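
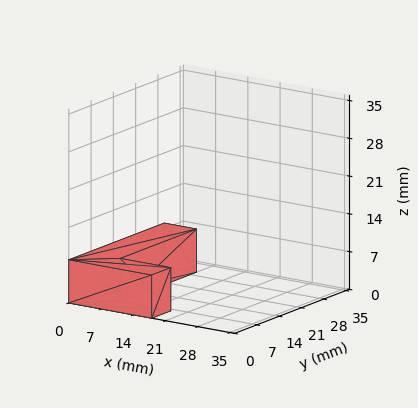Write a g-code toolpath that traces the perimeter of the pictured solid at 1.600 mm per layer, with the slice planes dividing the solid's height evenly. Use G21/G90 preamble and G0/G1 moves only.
Reading the render: the shape is an L-shaped prism: outer 18 × 30 mm, arm thicknesses ≈ 6 mm (horizontal) and 7 mm (vertical), extruded 8 mm in z (dimensions read to the nearest mm from the axis ticks). For the g-code, the solid's height is divided into equal slices at the stated Δz and each level perimeter traced with G1 moves after a G0 lift.

; perimeter-only toolpath
G21 ; units = mm
G90 ; absolute positioning
G28 ; home
; layer 1
G0 Z1.600
G0 X0.000 Y0.000
G1 X18.000 Y0.000
G1 X18.000 Y6.000
G1 X7.000 Y6.000
G1 X7.000 Y30.000
G1 X0.000 Y30.000
G1 X0.000 Y0.000
; layer 2
G0 Z3.200
G0 X0.000 Y0.000
G1 X18.000 Y0.000
G1 X18.000 Y6.000
G1 X7.000 Y6.000
G1 X7.000 Y30.000
G1 X0.000 Y30.000
G1 X0.000 Y0.000
; layer 3
G0 Z4.800
G0 X0.000 Y0.000
G1 X18.000 Y0.000
G1 X18.000 Y6.000
G1 X7.000 Y6.000
G1 X7.000 Y30.000
G1 X0.000 Y30.000
G1 X0.000 Y0.000
; layer 4
G0 Z6.400
G0 X0.000 Y0.000
G1 X18.000 Y0.000
G1 X18.000 Y6.000
G1 X7.000 Y6.000
G1 X7.000 Y30.000
G1 X0.000 Y30.000
G1 X0.000 Y0.000
; layer 5
G0 Z8.000
G0 X0.000 Y0.000
G1 X18.000 Y0.000
G1 X18.000 Y6.000
G1 X7.000 Y6.000
G1 X7.000 Y30.000
G1 X0.000 Y30.000
G1 X0.000 Y0.000
M2 ; end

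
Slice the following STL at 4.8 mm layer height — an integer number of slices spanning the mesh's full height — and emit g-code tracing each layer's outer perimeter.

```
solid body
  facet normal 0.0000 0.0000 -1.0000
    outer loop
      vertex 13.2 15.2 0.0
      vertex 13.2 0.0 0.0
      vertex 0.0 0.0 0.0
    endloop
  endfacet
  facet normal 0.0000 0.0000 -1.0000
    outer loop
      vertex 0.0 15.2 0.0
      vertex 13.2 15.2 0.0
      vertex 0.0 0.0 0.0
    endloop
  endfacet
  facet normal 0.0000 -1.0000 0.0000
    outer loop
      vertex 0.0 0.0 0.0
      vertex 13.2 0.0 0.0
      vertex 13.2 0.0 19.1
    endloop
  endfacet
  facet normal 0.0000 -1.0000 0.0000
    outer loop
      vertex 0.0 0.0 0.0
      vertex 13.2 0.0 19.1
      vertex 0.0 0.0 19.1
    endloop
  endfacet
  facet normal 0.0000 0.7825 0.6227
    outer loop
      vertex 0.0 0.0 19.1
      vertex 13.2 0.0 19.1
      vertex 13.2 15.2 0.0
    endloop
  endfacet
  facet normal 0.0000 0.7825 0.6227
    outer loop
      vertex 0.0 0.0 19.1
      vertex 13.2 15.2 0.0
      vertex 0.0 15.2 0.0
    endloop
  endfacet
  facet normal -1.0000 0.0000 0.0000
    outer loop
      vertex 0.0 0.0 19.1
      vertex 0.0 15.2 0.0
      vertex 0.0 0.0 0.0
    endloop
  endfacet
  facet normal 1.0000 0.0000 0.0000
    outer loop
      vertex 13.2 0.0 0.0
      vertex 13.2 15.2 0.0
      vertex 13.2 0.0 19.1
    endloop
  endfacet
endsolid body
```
; perimeter-only toolpath
G21 ; units = mm
G90 ; absolute positioning
G28 ; home
; layer 1
G0 Z4.8
G0 X0.0 Y0.0
G1 X13.2 Y0.0
G1 X13.2 Y11.4
G1 X0.0 Y11.4
G1 X0.0 Y0.0
; layer 2
G0 Z9.6
G0 X0.0 Y0.0
G1 X13.2 Y0.0
G1 X13.2 Y7.6
G1 X0.0 Y7.6
G1 X0.0 Y0.0
; layer 3
G0 Z14.3
G0 X0.0 Y0.0
G1 X13.2 Y0.0
G1 X13.2 Y3.8
G1 X0.0 Y3.8
G1 X0.0 Y0.0
M2 ; end

The solid is a wedge (ramp): 13.2 × 15.2 mm base, rising to 19.1 mm along the y=0 edge and sloping linearly to z=0 at y=15.2. Slicing at Δz = 4.8 mm — 4 equal slices spanning the solid's height, so layer i sits at z = i·h/4 — gives 3 non-empty perimeters. Each is a 4-segment closed polygon; G0 lifts to the layer z and rapids to the start vertex, then G1 traces the edges. The cross-section shrinks linearly with z (the slice at the apex is degenerate and omitted).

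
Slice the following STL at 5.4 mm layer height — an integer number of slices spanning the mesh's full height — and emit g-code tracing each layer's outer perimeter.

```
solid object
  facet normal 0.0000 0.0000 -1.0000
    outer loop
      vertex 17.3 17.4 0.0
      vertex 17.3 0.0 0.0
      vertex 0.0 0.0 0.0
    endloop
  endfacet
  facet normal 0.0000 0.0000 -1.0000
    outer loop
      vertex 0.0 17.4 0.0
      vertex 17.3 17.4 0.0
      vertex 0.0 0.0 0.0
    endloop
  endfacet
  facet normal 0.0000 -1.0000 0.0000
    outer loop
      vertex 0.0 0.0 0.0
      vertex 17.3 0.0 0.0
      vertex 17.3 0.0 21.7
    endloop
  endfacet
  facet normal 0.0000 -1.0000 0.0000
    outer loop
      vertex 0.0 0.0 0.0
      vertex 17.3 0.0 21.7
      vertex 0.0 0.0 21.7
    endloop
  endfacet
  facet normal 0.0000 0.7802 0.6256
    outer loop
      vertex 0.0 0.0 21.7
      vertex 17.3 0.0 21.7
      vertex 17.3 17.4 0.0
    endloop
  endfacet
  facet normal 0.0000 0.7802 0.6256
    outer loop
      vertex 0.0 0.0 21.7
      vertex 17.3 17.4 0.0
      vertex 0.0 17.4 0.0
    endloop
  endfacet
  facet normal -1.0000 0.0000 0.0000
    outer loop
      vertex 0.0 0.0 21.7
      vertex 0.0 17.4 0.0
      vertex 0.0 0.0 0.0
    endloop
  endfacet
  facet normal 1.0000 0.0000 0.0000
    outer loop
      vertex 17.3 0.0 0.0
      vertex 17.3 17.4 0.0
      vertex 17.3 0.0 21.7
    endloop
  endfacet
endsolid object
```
; perimeter-only toolpath
G21 ; units = mm
G90 ; absolute positioning
G28 ; home
; layer 1
G0 Z5.4
G0 X0.0 Y0.0
G1 X17.3 Y0.0
G1 X17.3 Y13.0
G1 X0.0 Y13.0
G1 X0.0 Y0.0
; layer 2
G0 Z10.8
G0 X0.0 Y0.0
G1 X17.3 Y0.0
G1 X17.3 Y8.7
G1 X0.0 Y8.7
G1 X0.0 Y0.0
; layer 3
G0 Z16.3
G0 X0.0 Y0.0
G1 X17.3 Y0.0
G1 X17.3 Y4.3
G1 X0.0 Y4.3
G1 X0.0 Y0.0
M2 ; end

The solid is a wedge (ramp): 17.3 × 17.4 mm base, rising to 21.7 mm along the y=0 edge and sloping linearly to z=0 at y=17.4. Slicing at Δz = 5.4 mm — 4 equal slices spanning the solid's height, so layer i sits at z = i·h/4 — gives 3 non-empty perimeters. Each is a 4-segment closed polygon; G0 lifts to the layer z and rapids to the start vertex, then G1 traces the edges. The cross-section shrinks linearly with z (the slice at the apex is degenerate and omitted).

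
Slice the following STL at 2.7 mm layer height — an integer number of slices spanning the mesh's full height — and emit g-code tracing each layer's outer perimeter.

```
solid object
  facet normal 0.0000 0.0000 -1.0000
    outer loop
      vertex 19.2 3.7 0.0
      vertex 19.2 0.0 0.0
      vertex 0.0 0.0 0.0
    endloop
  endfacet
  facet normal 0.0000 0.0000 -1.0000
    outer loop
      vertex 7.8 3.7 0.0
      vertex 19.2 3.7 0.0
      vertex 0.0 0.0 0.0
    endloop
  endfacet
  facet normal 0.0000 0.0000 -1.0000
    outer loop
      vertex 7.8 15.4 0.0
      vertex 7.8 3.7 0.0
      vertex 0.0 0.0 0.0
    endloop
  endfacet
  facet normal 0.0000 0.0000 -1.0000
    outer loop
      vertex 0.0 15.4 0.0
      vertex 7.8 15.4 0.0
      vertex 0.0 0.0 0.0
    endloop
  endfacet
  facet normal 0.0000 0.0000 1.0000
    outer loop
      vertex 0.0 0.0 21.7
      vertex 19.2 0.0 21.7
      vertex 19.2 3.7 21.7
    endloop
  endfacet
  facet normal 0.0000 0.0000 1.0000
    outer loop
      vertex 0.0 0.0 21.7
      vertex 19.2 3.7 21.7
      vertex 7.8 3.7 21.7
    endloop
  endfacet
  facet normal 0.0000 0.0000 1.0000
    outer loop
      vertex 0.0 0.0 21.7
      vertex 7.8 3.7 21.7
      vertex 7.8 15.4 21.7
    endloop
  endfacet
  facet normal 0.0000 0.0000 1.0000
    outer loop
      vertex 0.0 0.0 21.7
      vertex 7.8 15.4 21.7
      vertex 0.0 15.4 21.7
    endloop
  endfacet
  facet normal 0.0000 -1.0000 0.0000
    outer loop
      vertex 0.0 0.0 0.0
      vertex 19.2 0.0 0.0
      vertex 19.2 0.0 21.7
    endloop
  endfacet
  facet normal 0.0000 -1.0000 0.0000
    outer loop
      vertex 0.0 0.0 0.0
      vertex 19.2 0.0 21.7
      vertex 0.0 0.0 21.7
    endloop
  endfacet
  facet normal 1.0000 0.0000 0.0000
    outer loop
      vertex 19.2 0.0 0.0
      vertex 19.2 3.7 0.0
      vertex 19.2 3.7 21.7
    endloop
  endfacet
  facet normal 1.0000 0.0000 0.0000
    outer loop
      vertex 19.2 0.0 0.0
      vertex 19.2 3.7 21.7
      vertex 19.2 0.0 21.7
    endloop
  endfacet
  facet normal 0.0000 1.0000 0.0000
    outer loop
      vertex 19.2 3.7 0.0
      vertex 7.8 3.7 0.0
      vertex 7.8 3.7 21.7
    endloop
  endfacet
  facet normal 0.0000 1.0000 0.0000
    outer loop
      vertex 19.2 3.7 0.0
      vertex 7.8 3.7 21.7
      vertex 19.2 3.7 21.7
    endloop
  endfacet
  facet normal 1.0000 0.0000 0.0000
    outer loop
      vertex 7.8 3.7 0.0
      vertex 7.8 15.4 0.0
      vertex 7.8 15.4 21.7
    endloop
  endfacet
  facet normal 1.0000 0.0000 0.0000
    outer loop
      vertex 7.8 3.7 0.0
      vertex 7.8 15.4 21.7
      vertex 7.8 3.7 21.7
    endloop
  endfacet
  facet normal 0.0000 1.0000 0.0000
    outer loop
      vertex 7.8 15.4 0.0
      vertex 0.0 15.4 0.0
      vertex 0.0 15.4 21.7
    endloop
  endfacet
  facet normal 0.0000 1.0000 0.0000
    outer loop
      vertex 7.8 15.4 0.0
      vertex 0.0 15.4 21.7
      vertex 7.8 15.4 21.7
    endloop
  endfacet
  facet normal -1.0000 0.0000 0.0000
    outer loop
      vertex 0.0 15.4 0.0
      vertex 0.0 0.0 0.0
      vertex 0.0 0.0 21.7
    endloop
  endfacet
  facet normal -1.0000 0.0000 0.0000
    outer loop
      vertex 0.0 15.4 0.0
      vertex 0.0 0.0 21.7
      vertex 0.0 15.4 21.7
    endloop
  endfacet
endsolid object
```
; perimeter-only toolpath
G21 ; units = mm
G90 ; absolute positioning
G28 ; home
; layer 1
G0 Z2.7
G0 X0.0 Y0.0
G1 X19.2 Y0.0
G1 X19.2 Y3.7
G1 X7.8 Y3.7
G1 X7.8 Y15.4
G1 X0.0 Y15.4
G1 X0.0 Y0.0
; layer 2
G0 Z5.4
G0 X0.0 Y0.0
G1 X19.2 Y0.0
G1 X19.2 Y3.7
G1 X7.8 Y3.7
G1 X7.8 Y15.4
G1 X0.0 Y15.4
G1 X0.0 Y0.0
; layer 3
G0 Z8.1
G0 X0.0 Y0.0
G1 X19.2 Y0.0
G1 X19.2 Y3.7
G1 X7.8 Y3.7
G1 X7.8 Y15.4
G1 X0.0 Y15.4
G1 X0.0 Y0.0
; layer 4
G0 Z10.8
G0 X0.0 Y0.0
G1 X19.2 Y0.0
G1 X19.2 Y3.7
G1 X7.8 Y3.7
G1 X7.8 Y15.4
G1 X0.0 Y15.4
G1 X0.0 Y0.0
; layer 5
G0 Z13.6
G0 X0.0 Y0.0
G1 X19.2 Y0.0
G1 X19.2 Y3.7
G1 X7.8 Y3.7
G1 X7.8 Y15.4
G1 X0.0 Y15.4
G1 X0.0 Y0.0
; layer 6
G0 Z16.3
G0 X0.0 Y0.0
G1 X19.2 Y0.0
G1 X19.2 Y3.7
G1 X7.8 Y3.7
G1 X7.8 Y15.4
G1 X0.0 Y15.4
G1 X0.0 Y0.0
; layer 7
G0 Z19.0
G0 X0.0 Y0.0
G1 X19.2 Y0.0
G1 X19.2 Y3.7
G1 X7.8 Y3.7
G1 X7.8 Y15.4
G1 X0.0 Y15.4
G1 X0.0 Y0.0
; layer 8
G0 Z21.7
G0 X0.0 Y0.0
G1 X19.2 Y0.0
G1 X19.2 Y3.7
G1 X7.8 Y3.7
G1 X7.8 Y15.4
G1 X0.0 Y15.4
G1 X0.0 Y0.0
M2 ; end

The solid is an L-shaped prism: outer 19.2 × 15.4 mm, arm thicknesses ≈ 3.7 mm (horizontal) and 7.8 mm (vertical), extruded 21.7 mm in z. Slicing at Δz = 2.7 mm — 8 equal slices spanning the solid's height, so layer i sits at z = i·h/8 — gives 8 non-empty perimeters. Each is a 6-segment closed polygon; G0 lifts to the layer z and rapids to the start vertex, then G1 traces the edges.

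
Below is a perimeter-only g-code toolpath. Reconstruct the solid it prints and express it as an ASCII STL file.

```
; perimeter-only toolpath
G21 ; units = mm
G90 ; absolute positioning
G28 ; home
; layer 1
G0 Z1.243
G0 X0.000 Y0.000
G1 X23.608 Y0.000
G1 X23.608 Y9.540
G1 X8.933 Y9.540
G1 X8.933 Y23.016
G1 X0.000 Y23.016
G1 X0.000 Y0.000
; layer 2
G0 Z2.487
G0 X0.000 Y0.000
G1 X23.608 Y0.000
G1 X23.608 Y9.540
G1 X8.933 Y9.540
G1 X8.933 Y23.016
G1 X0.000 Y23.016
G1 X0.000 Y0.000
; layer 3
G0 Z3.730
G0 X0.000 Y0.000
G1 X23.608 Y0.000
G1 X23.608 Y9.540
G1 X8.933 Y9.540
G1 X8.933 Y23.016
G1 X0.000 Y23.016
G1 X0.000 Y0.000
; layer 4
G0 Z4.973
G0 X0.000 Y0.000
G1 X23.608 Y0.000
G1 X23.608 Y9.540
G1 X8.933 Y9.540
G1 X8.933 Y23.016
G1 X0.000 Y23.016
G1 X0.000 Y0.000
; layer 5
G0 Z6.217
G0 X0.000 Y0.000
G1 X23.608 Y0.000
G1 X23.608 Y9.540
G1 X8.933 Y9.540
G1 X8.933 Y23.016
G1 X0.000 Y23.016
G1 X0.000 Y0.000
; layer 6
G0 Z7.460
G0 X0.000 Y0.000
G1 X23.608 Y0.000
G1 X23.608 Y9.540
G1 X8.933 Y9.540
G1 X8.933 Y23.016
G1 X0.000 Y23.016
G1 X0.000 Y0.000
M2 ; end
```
solid part
  facet normal 0.0000 0.0000 -1.0000
    outer loop
      vertex 23.608 9.540 0.000
      vertex 23.608 0.000 0.000
      vertex 0.000 0.000 0.000
    endloop
  endfacet
  facet normal 0.0000 0.0000 -1.0000
    outer loop
      vertex 8.933 9.540 0.000
      vertex 23.608 9.540 0.000
      vertex 0.000 0.000 0.000
    endloop
  endfacet
  facet normal 0.0000 0.0000 -1.0000
    outer loop
      vertex 8.933 23.016 0.000
      vertex 8.933 9.540 0.000
      vertex 0.000 0.000 0.000
    endloop
  endfacet
  facet normal 0.0000 0.0000 -1.0000
    outer loop
      vertex 0.000 23.016 0.000
      vertex 8.933 23.016 0.000
      vertex 0.000 0.000 0.000
    endloop
  endfacet
  facet normal 0.0000 0.0000 1.0000
    outer loop
      vertex 0.000 0.000 7.460
      vertex 23.608 0.000 7.460
      vertex 23.608 9.540 7.460
    endloop
  endfacet
  facet normal 0.0000 0.0000 1.0000
    outer loop
      vertex 0.000 0.000 7.460
      vertex 23.608 9.540 7.460
      vertex 8.933 9.540 7.460
    endloop
  endfacet
  facet normal 0.0000 0.0000 1.0000
    outer loop
      vertex 0.000 0.000 7.460
      vertex 8.933 9.540 7.460
      vertex 8.933 23.016 7.460
    endloop
  endfacet
  facet normal 0.0000 0.0000 1.0000
    outer loop
      vertex 0.000 0.000 7.460
      vertex 8.933 23.016 7.460
      vertex 0.000 23.016 7.460
    endloop
  endfacet
  facet normal 0.0000 -1.0000 0.0000
    outer loop
      vertex 0.000 0.000 0.000
      vertex 23.608 0.000 0.000
      vertex 23.608 0.000 7.460
    endloop
  endfacet
  facet normal 0.0000 -1.0000 0.0000
    outer loop
      vertex 0.000 0.000 0.000
      vertex 23.608 0.000 7.460
      vertex 0.000 0.000 7.460
    endloop
  endfacet
  facet normal 1.0000 0.0000 0.0000
    outer loop
      vertex 23.608 0.000 0.000
      vertex 23.608 9.540 0.000
      vertex 23.608 9.540 7.460
    endloop
  endfacet
  facet normal 1.0000 0.0000 0.0000
    outer loop
      vertex 23.608 0.000 0.000
      vertex 23.608 9.540 7.460
      vertex 23.608 0.000 7.460
    endloop
  endfacet
  facet normal 0.0000 1.0000 0.0000
    outer loop
      vertex 23.608 9.540 0.000
      vertex 8.933 9.540 0.000
      vertex 8.933 9.540 7.460
    endloop
  endfacet
  facet normal 0.0000 1.0000 0.0000
    outer loop
      vertex 23.608 9.540 0.000
      vertex 8.933 9.540 7.460
      vertex 23.608 9.540 7.460
    endloop
  endfacet
  facet normal 1.0000 0.0000 0.0000
    outer loop
      vertex 8.933 9.540 0.000
      vertex 8.933 23.016 0.000
      vertex 8.933 23.016 7.460
    endloop
  endfacet
  facet normal 1.0000 0.0000 0.0000
    outer loop
      vertex 8.933 9.540 0.000
      vertex 8.933 23.016 7.460
      vertex 8.933 9.540 7.460
    endloop
  endfacet
  facet normal 0.0000 1.0000 0.0000
    outer loop
      vertex 8.933 23.016 0.000
      vertex 0.000 23.016 0.000
      vertex 0.000 23.016 7.460
    endloop
  endfacet
  facet normal 0.0000 1.0000 0.0000
    outer loop
      vertex 8.933 23.016 0.000
      vertex 0.000 23.016 7.460
      vertex 8.933 23.016 7.460
    endloop
  endfacet
  facet normal -1.0000 0.0000 0.0000
    outer loop
      vertex 0.000 23.016 0.000
      vertex 0.000 0.000 0.000
      vertex 0.000 0.000 7.460
    endloop
  endfacet
  facet normal -1.0000 0.0000 0.0000
    outer loop
      vertex 0.000 23.016 0.000
      vertex 0.000 0.000 7.460
      vertex 0.000 23.016 7.460
    endloop
  endfacet
endsolid part

The G0 Z moves step by Δz≈1.243 mm. Every layer's G1 loop is the same polygon, so the solid is a straight extrusion of it from z=0 to z≈7.46. Closing with flat bottom and top caps and triangulating gives 20 facets — an L-shaped prism: outer 23.6 × 23 mm, arm thicknesses ≈ 9.54 mm (horizontal) and 8.93 mm (vertical), extruded 7.46 mm in z.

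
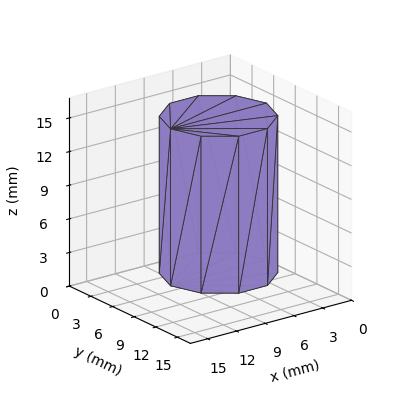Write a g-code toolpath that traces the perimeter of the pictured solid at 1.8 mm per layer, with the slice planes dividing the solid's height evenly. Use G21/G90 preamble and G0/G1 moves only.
Reading the render: the shape is a regular 10-sided prism (a cylinder approximated with 10 flat sides), circumscribed radius ≈ 5 mm, height ≈ 14 mm (dimensions read to the nearest mm from the axis ticks). For the g-code, the solid's height is divided into equal slices at the stated Δz and each level perimeter traced with G1 moves after a G0 lift.

; perimeter-only toolpath
G21 ; units = mm
G90 ; absolute positioning
G28 ; home
; layer 1
G0 Z1.8
G0 X10.0 Y5.0
G1 X9.0 Y7.9
G1 X6.5 Y9.8
G1 X3.5 Y9.8
G1 X1.0 Y7.9
G1 X0.0 Y5.0
G1 X1.0 Y2.1
G1 X3.5 Y0.2
G1 X6.5 Y0.2
G1 X9.0 Y2.1
G1 X10.0 Y5.0
; layer 2
G0 Z3.5
G0 X10.0 Y5.0
G1 X9.0 Y7.9
G1 X6.5 Y9.8
G1 X3.5 Y9.8
G1 X1.0 Y7.9
G1 X0.0 Y5.0
G1 X1.0 Y2.1
G1 X3.5 Y0.2
G1 X6.5 Y0.2
G1 X9.0 Y2.1
G1 X10.0 Y5.0
; layer 3
G0 Z5.2
G0 X10.0 Y5.0
G1 X9.0 Y7.9
G1 X6.5 Y9.8
G1 X3.5 Y9.8
G1 X1.0 Y7.9
G1 X0.0 Y5.0
G1 X1.0 Y2.1
G1 X3.5 Y0.2
G1 X6.5 Y0.2
G1 X9.0 Y2.1
G1 X10.0 Y5.0
; layer 4
G0 Z7.0
G0 X10.0 Y5.0
G1 X9.0 Y7.9
G1 X6.5 Y9.8
G1 X3.5 Y9.8
G1 X1.0 Y7.9
G1 X0.0 Y5.0
G1 X1.0 Y2.1
G1 X3.5 Y0.2
G1 X6.5 Y0.2
G1 X9.0 Y2.1
G1 X10.0 Y5.0
; layer 5
G0 Z8.8
G0 X10.0 Y5.0
G1 X9.0 Y7.9
G1 X6.5 Y9.8
G1 X3.5 Y9.8
G1 X1.0 Y7.9
G1 X0.0 Y5.0
G1 X1.0 Y2.1
G1 X3.5 Y0.2
G1 X6.5 Y0.2
G1 X9.0 Y2.1
G1 X10.0 Y5.0
; layer 6
G0 Z10.5
G0 X10.0 Y5.0
G1 X9.0 Y7.9
G1 X6.5 Y9.8
G1 X3.5 Y9.8
G1 X1.0 Y7.9
G1 X0.0 Y5.0
G1 X1.0 Y2.1
G1 X3.5 Y0.2
G1 X6.5 Y0.2
G1 X9.0 Y2.1
G1 X10.0 Y5.0
; layer 7
G0 Z12.2
G0 X10.0 Y5.0
G1 X9.0 Y7.9
G1 X6.5 Y9.8
G1 X3.5 Y9.8
G1 X1.0 Y7.9
G1 X0.0 Y5.0
G1 X1.0 Y2.1
G1 X3.5 Y0.2
G1 X6.5 Y0.2
G1 X9.0 Y2.1
G1 X10.0 Y5.0
; layer 8
G0 Z14.0
G0 X10.0 Y5.0
G1 X9.0 Y7.9
G1 X6.5 Y9.8
G1 X3.5 Y9.8
G1 X1.0 Y7.9
G1 X0.0 Y5.0
G1 X1.0 Y2.1
G1 X3.5 Y0.2
G1 X6.5 Y0.2
G1 X9.0 Y2.1
G1 X10.0 Y5.0
M2 ; end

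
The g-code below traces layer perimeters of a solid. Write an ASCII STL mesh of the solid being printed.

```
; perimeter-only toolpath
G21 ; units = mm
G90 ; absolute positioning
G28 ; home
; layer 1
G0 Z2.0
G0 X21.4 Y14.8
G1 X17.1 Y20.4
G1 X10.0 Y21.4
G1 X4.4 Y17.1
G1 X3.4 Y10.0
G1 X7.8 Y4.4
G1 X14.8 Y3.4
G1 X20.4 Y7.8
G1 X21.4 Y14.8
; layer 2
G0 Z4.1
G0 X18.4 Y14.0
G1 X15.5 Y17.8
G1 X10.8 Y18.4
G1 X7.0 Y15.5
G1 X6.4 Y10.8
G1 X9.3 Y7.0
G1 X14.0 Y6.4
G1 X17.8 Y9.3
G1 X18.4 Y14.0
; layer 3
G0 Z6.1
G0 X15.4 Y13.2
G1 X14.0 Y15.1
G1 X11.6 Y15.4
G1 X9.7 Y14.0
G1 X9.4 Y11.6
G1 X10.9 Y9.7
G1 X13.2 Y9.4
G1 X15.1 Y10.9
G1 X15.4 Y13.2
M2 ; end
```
solid part
  facet normal 0.0000 0.0000 -1.0000
    outer loop
      vertex 9.2 24.4 0.0
      vertex 18.6 23.1 0.0
      vertex 24.4 15.6 0.0
    endloop
  endfacet
  facet normal 0.0000 0.0000 -1.0000
    outer loop
      vertex 1.7 18.6 0.0
      vertex 9.2 24.4 0.0
      vertex 24.4 15.6 0.0
    endloop
  endfacet
  facet normal 0.0000 0.0000 -1.0000
    outer loop
      vertex 0.4 9.2 0.0
      vertex 1.7 18.6 0.0
      vertex 24.4 15.6 0.0
    endloop
  endfacet
  facet normal 0.0000 0.0000 -1.0000
    outer loop
      vertex 6.2 1.7 0.0
      vertex 0.4 9.2 0.0
      vertex 24.4 15.6 0.0
    endloop
  endfacet
  facet normal 0.0000 0.0000 -1.0000
    outer loop
      vertex 15.6 0.4 0.0
      vertex 6.2 1.7 0.0
      vertex 24.4 15.6 0.0
    endloop
  endfacet
  facet normal 0.0000 0.0000 -1.0000
    outer loop
      vertex 23.1 6.2 0.0
      vertex 15.6 0.4 0.0
      vertex 24.4 15.6 0.0
    endloop
  endfacet
  facet normal 0.4606 0.3562 0.8130
    outer loop
      vertex 24.4 15.6 0.0
      vertex 18.6 23.1 0.0
      vertex 12.4 12.4 8.2
    endloop
  endfacet
  facet normal 0.0798 0.5768 0.8130
    outer loop
      vertex 18.6 23.1 0.0
      vertex 9.2 24.4 0.0
      vertex 12.4 12.4 8.2
    endloop
  endfacet
  facet normal -0.3562 0.4606 0.8130
    outer loop
      vertex 9.2 24.4 0.0
      vertex 1.7 18.6 0.0
      vertex 12.4 12.4 8.2
    endloop
  endfacet
  facet normal -0.5768 0.0798 0.8130
    outer loop
      vertex 1.7 18.6 0.0
      vertex 0.4 9.2 0.0
      vertex 12.4 12.4 8.2
    endloop
  endfacet
  facet normal -0.4606 -0.3562 0.8130
    outer loop
      vertex 0.4 9.2 0.0
      vertex 6.2 1.7 0.0
      vertex 12.4 12.4 8.2
    endloop
  endfacet
  facet normal -0.0798 -0.5768 0.8130
    outer loop
      vertex 6.2 1.7 0.0
      vertex 15.6 0.4 0.0
      vertex 12.4 12.4 8.2
    endloop
  endfacet
  facet normal 0.3562 -0.4606 0.8130
    outer loop
      vertex 15.6 0.4 0.0
      vertex 23.1 6.2 0.0
      vertex 12.4 12.4 8.2
    endloop
  endfacet
  facet normal 0.5768 -0.0798 0.8130
    outer loop
      vertex 23.1 6.2 0.0
      vertex 24.4 15.6 0.0
      vertex 12.4 12.4 8.2
    endloop
  endfacet
endsolid part

The G0 Z moves step by Δz≈2.0 mm. The G1 loops shrink linearly with z, so the solid tapers from its base footprint up to z≈8.2. Closing with a flat bottom cap and the tapered top and triangulating gives 14 facets — a regular 8-sided pyramid, base circumscribed radius ≈ 12.4 mm, apex at z ≈ 8.2 mm.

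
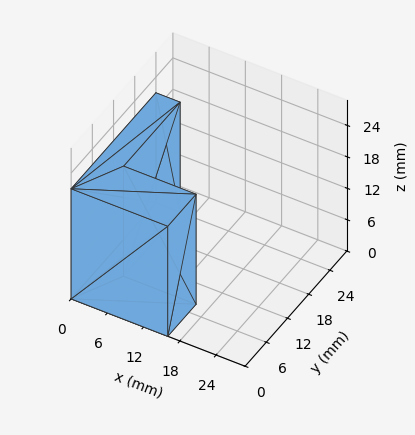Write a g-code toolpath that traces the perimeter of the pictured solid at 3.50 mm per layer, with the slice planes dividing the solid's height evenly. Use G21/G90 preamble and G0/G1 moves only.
Reading the render: the shape is an L-shaped prism: outer 16 × 24 mm, arm thicknesses ≈ 8 mm (horizontal) and 4 mm (vertical), extruded 21 mm in z (dimensions read to the nearest mm from the axis ticks). For the g-code, the solid's height is divided into equal slices at the stated Δz and each level perimeter traced with G1 moves after a G0 lift.

; perimeter-only toolpath
G21 ; units = mm
G90 ; absolute positioning
G28 ; home
; layer 1
G0 Z3.50
G0 X0.00 Y0.00
G1 X16.00 Y0.00
G1 X16.00 Y8.00
G1 X4.00 Y8.00
G1 X4.00 Y24.00
G1 X0.00 Y24.00
G1 X0.00 Y0.00
; layer 2
G0 Z7.00
G0 X0.00 Y0.00
G1 X16.00 Y0.00
G1 X16.00 Y8.00
G1 X4.00 Y8.00
G1 X4.00 Y24.00
G1 X0.00 Y24.00
G1 X0.00 Y0.00
; layer 3
G0 Z10.50
G0 X0.00 Y0.00
G1 X16.00 Y0.00
G1 X16.00 Y8.00
G1 X4.00 Y8.00
G1 X4.00 Y24.00
G1 X0.00 Y24.00
G1 X0.00 Y0.00
; layer 4
G0 Z14.00
G0 X0.00 Y0.00
G1 X16.00 Y0.00
G1 X16.00 Y8.00
G1 X4.00 Y8.00
G1 X4.00 Y24.00
G1 X0.00 Y24.00
G1 X0.00 Y0.00
; layer 5
G0 Z17.50
G0 X0.00 Y0.00
G1 X16.00 Y0.00
G1 X16.00 Y8.00
G1 X4.00 Y8.00
G1 X4.00 Y24.00
G1 X0.00 Y24.00
G1 X0.00 Y0.00
; layer 6
G0 Z21.00
G0 X0.00 Y0.00
G1 X16.00 Y0.00
G1 X16.00 Y8.00
G1 X4.00 Y8.00
G1 X4.00 Y24.00
G1 X0.00 Y24.00
G1 X0.00 Y0.00
M2 ; end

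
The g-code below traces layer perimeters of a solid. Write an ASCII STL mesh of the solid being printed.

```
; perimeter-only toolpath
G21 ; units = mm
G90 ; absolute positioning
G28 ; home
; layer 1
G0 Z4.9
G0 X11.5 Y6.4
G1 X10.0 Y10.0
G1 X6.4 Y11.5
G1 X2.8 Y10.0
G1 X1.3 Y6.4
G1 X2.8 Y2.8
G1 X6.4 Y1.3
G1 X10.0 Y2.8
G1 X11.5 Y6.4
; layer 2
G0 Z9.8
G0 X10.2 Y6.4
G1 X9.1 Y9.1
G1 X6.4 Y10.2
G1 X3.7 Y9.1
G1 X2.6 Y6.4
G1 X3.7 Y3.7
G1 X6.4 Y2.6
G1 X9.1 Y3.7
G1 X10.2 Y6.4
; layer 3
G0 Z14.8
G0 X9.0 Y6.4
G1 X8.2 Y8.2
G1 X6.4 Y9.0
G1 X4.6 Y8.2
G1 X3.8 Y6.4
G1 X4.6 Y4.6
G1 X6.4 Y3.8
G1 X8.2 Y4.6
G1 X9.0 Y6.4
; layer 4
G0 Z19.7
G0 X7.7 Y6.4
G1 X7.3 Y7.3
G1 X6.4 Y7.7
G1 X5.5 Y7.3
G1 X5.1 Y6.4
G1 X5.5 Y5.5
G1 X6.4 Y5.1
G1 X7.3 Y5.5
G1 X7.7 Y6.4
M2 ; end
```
solid part
  facet normal 0.0000 0.0000 -1.0000
    outer loop
      vertex 6.4 12.8 0.0
      vertex 10.9 10.9 0.0
      vertex 12.8 6.4 0.0
    endloop
  endfacet
  facet normal 0.0000 0.0000 -1.0000
    outer loop
      vertex 1.9 10.9 0.0
      vertex 6.4 12.8 0.0
      vertex 12.8 6.4 0.0
    endloop
  endfacet
  facet normal 0.0000 0.0000 -1.0000
    outer loop
      vertex 0.0 6.4 0.0
      vertex 1.9 10.9 0.0
      vertex 12.8 6.4 0.0
    endloop
  endfacet
  facet normal 0.0000 0.0000 -1.0000
    outer loop
      vertex 1.9 1.9 0.0
      vertex 0.0 6.4 0.0
      vertex 12.8 6.4 0.0
    endloop
  endfacet
  facet normal 0.0000 0.0000 -1.0000
    outer loop
      vertex 6.4 0.0 0.0
      vertex 1.9 1.9 0.0
      vertex 12.8 6.4 0.0
    endloop
  endfacet
  facet normal 0.0000 0.0000 -1.0000
    outer loop
      vertex 10.9 1.9 0.0
      vertex 6.4 0.0 0.0
      vertex 12.8 6.4 0.0
    endloop
  endfacet
  facet normal 0.8959 0.3783 0.2331
    outer loop
      vertex 12.8 6.4 0.0
      vertex 10.9 10.9 0.0
      vertex 6.4 6.4 24.6
    endloop
  endfacet
  facet normal 0.3783 0.8959 0.2331
    outer loop
      vertex 10.9 10.9 0.0
      vertex 6.4 12.8 0.0
      vertex 6.4 6.4 24.6
    endloop
  endfacet
  facet normal -0.3783 0.8959 0.2331
    outer loop
      vertex 6.4 12.8 0.0
      vertex 1.9 10.9 0.0
      vertex 6.4 6.4 24.6
    endloop
  endfacet
  facet normal -0.8959 0.3783 0.2331
    outer loop
      vertex 1.9 10.9 0.0
      vertex 0.0 6.4 0.0
      vertex 6.4 6.4 24.6
    endloop
  endfacet
  facet normal -0.8959 -0.3783 0.2331
    outer loop
      vertex 0.0 6.4 0.0
      vertex 1.9 1.9 0.0
      vertex 6.4 6.4 24.6
    endloop
  endfacet
  facet normal -0.3783 -0.8959 0.2331
    outer loop
      vertex 1.9 1.9 0.0
      vertex 6.4 0.0 0.0
      vertex 6.4 6.4 24.6
    endloop
  endfacet
  facet normal 0.3783 -0.8959 0.2331
    outer loop
      vertex 6.4 0.0 0.0
      vertex 10.9 1.9 0.0
      vertex 6.4 6.4 24.6
    endloop
  endfacet
  facet normal 0.8959 -0.3783 0.2331
    outer loop
      vertex 10.9 1.9 0.0
      vertex 12.8 6.4 0.0
      vertex 6.4 6.4 24.6
    endloop
  endfacet
endsolid part

The G0 Z moves step by Δz≈4.9 mm. The G1 loops shrink linearly with z, so the solid tapers from its base footprint up to z≈24.6. Closing with a flat bottom cap and the tapered top and triangulating gives 14 facets — a regular 8-sided pyramid, base circumscribed radius ≈ 6.4 mm, apex at z ≈ 24.6 mm.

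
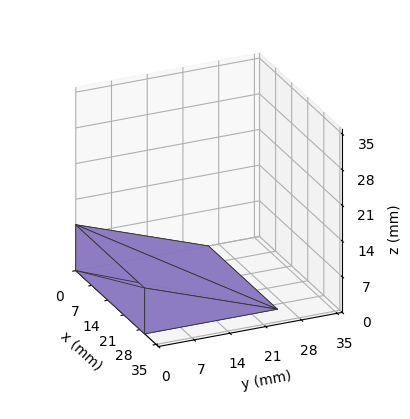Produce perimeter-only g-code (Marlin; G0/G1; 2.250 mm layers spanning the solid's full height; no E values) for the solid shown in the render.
Reading the render: the shape is a wedge (ramp): 30 × 26 mm base, rising to 9 mm along the y=0 edge and sloping linearly to z=0 at y=26 (dimensions read to the nearest mm from the axis ticks). For the g-code, the solid's height is divided into equal slices at the stated Δz and each level perimeter traced with G1 moves after a G0 lift.

; perimeter-only toolpath
G21 ; units = mm
G90 ; absolute positioning
G28 ; home
; layer 1
G0 Z2.250
G0 X0.000 Y0.000
G1 X30.000 Y0.000
G1 X30.000 Y19.500
G1 X0.000 Y19.500
G1 X0.000 Y0.000
; layer 2
G0 Z4.500
G0 X0.000 Y0.000
G1 X30.000 Y0.000
G1 X30.000 Y13.000
G1 X0.000 Y13.000
G1 X0.000 Y0.000
; layer 3
G0 Z6.750
G0 X0.000 Y0.000
G1 X30.000 Y0.000
G1 X30.000 Y6.500
G1 X0.000 Y6.500
G1 X0.000 Y0.000
M2 ; end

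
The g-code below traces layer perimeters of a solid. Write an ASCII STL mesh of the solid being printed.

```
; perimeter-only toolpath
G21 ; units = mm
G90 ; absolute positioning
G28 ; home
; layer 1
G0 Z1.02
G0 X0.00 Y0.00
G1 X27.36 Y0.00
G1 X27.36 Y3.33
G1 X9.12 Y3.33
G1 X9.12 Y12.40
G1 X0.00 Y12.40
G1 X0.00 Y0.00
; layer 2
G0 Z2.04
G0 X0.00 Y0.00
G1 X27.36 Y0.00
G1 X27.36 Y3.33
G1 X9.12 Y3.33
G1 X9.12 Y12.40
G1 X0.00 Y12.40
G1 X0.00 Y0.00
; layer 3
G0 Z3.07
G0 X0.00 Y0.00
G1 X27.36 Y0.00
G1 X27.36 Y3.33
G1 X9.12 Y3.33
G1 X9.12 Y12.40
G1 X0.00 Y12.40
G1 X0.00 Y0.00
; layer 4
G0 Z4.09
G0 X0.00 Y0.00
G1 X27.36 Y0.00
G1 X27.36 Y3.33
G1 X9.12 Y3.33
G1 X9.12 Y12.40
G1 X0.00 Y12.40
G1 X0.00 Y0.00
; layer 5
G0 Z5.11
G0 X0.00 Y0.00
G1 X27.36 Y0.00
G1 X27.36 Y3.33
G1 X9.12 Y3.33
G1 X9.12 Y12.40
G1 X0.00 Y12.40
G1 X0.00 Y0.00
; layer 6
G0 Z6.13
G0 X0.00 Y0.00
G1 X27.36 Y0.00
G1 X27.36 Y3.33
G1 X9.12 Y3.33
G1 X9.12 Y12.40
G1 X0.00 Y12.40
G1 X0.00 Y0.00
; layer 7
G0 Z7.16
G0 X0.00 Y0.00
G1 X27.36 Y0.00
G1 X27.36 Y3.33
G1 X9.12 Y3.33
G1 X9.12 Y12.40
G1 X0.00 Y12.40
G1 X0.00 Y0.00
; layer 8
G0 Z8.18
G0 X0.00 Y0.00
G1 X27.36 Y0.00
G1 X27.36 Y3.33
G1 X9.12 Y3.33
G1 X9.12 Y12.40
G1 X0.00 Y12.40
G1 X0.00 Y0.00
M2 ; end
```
solid part
  facet normal 0.0000 0.0000 -1.0000
    outer loop
      vertex 27.36 3.33 0.00
      vertex 27.36 0.00 0.00
      vertex 0.00 0.00 0.00
    endloop
  endfacet
  facet normal 0.0000 0.0000 -1.0000
    outer loop
      vertex 9.12 3.33 0.00
      vertex 27.36 3.33 0.00
      vertex 0.00 0.00 0.00
    endloop
  endfacet
  facet normal 0.0000 0.0000 -1.0000
    outer loop
      vertex 9.12 12.40 0.00
      vertex 9.12 3.33 0.00
      vertex 0.00 0.00 0.00
    endloop
  endfacet
  facet normal 0.0000 0.0000 -1.0000
    outer loop
      vertex 0.00 12.40 0.00
      vertex 9.12 12.40 0.00
      vertex 0.00 0.00 0.00
    endloop
  endfacet
  facet normal 0.0000 0.0000 1.0000
    outer loop
      vertex 0.00 0.00 8.18
      vertex 27.36 0.00 8.18
      vertex 27.36 3.33 8.18
    endloop
  endfacet
  facet normal 0.0000 0.0000 1.0000
    outer loop
      vertex 0.00 0.00 8.18
      vertex 27.36 3.33 8.18
      vertex 9.12 3.33 8.18
    endloop
  endfacet
  facet normal 0.0000 0.0000 1.0000
    outer loop
      vertex 0.00 0.00 8.18
      vertex 9.12 3.33 8.18
      vertex 9.12 12.40 8.18
    endloop
  endfacet
  facet normal 0.0000 0.0000 1.0000
    outer loop
      vertex 0.00 0.00 8.18
      vertex 9.12 12.40 8.18
      vertex 0.00 12.40 8.18
    endloop
  endfacet
  facet normal 0.0000 -1.0000 0.0000
    outer loop
      vertex 0.00 0.00 0.00
      vertex 27.36 0.00 0.00
      vertex 27.36 0.00 8.18
    endloop
  endfacet
  facet normal 0.0000 -1.0000 0.0000
    outer loop
      vertex 0.00 0.00 0.00
      vertex 27.36 0.00 8.18
      vertex 0.00 0.00 8.18
    endloop
  endfacet
  facet normal 1.0000 0.0000 0.0000
    outer loop
      vertex 27.36 0.00 0.00
      vertex 27.36 3.33 0.00
      vertex 27.36 3.33 8.18
    endloop
  endfacet
  facet normal 1.0000 0.0000 0.0000
    outer loop
      vertex 27.36 0.00 0.00
      vertex 27.36 3.33 8.18
      vertex 27.36 0.00 8.18
    endloop
  endfacet
  facet normal 0.0000 1.0000 0.0000
    outer loop
      vertex 27.36 3.33 0.00
      vertex 9.12 3.33 0.00
      vertex 9.12 3.33 8.18
    endloop
  endfacet
  facet normal 0.0000 1.0000 0.0000
    outer loop
      vertex 27.36 3.33 0.00
      vertex 9.12 3.33 8.18
      vertex 27.36 3.33 8.18
    endloop
  endfacet
  facet normal 1.0000 0.0000 0.0000
    outer loop
      vertex 9.12 3.33 0.00
      vertex 9.12 12.40 0.00
      vertex 9.12 12.40 8.18
    endloop
  endfacet
  facet normal 1.0000 0.0000 0.0000
    outer loop
      vertex 9.12 3.33 0.00
      vertex 9.12 12.40 8.18
      vertex 9.12 3.33 8.18
    endloop
  endfacet
  facet normal 0.0000 1.0000 0.0000
    outer loop
      vertex 9.12 12.40 0.00
      vertex 0.00 12.40 0.00
      vertex 0.00 12.40 8.18
    endloop
  endfacet
  facet normal 0.0000 1.0000 0.0000
    outer loop
      vertex 9.12 12.40 0.00
      vertex 0.00 12.40 8.18
      vertex 9.12 12.40 8.18
    endloop
  endfacet
  facet normal -1.0000 0.0000 0.0000
    outer loop
      vertex 0.00 12.40 0.00
      vertex 0.00 0.00 0.00
      vertex 0.00 0.00 8.18
    endloop
  endfacet
  facet normal -1.0000 0.0000 0.0000
    outer loop
      vertex 0.00 12.40 0.00
      vertex 0.00 0.00 8.18
      vertex 0.00 12.40 8.18
    endloop
  endfacet
endsolid part

The G0 Z moves step by Δz≈1.02 mm. Every layer's G1 loop is the same polygon, so the solid is a straight extrusion of it from z=0 to z≈8.18. Closing with flat bottom and top caps and triangulating gives 20 facets — an L-shaped prism: outer 27.4 × 12.4 mm, arm thicknesses ≈ 3.33 mm (horizontal) and 9.12 mm (vertical), extruded 8.18 mm in z.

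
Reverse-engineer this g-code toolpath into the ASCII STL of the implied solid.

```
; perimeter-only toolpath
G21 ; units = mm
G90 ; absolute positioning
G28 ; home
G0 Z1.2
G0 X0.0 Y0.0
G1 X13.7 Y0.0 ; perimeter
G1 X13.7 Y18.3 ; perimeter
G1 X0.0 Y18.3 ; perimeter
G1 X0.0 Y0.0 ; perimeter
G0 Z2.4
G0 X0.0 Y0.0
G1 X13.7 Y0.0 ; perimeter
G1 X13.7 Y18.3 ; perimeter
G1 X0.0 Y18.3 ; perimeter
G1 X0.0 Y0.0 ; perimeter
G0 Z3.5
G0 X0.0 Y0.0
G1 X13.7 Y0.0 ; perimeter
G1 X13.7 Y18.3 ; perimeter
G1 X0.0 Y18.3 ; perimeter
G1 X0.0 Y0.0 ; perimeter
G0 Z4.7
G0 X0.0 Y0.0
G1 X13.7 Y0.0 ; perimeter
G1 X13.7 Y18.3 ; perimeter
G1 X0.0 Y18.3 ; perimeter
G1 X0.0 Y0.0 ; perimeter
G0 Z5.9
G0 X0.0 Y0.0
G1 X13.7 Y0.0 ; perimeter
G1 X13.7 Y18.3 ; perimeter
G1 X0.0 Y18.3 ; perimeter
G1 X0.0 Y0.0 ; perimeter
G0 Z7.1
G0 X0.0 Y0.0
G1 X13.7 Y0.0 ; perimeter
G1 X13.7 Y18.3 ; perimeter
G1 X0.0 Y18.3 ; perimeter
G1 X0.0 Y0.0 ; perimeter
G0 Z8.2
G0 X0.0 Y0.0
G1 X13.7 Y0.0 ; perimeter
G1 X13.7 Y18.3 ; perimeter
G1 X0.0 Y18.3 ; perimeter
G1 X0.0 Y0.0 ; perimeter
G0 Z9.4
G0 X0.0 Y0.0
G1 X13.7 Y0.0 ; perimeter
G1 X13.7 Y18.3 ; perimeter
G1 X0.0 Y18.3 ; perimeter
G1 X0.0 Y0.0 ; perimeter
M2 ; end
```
solid part
  facet normal 0.0000 0.0000 -1.0000
    outer loop
      vertex 13.7 18.3 0.0
      vertex 13.7 0.0 0.0
      vertex 0.0 0.0 0.0
    endloop
  endfacet
  facet normal 0.0000 0.0000 -1.0000
    outer loop
      vertex 0.0 18.3 0.0
      vertex 13.7 18.3 0.0
      vertex 0.0 0.0 0.0
    endloop
  endfacet
  facet normal 0.0000 0.0000 1.0000
    outer loop
      vertex 0.0 0.0 9.4
      vertex 13.7 0.0 9.4
      vertex 13.7 18.3 9.4
    endloop
  endfacet
  facet normal 0.0000 0.0000 1.0000
    outer loop
      vertex 0.0 0.0 9.4
      vertex 13.7 18.3 9.4
      vertex 0.0 18.3 9.4
    endloop
  endfacet
  facet normal 0.0000 -1.0000 0.0000
    outer loop
      vertex 0.0 0.0 0.0
      vertex 13.7 0.0 0.0
      vertex 13.7 0.0 9.4
    endloop
  endfacet
  facet normal 0.0000 -1.0000 0.0000
    outer loop
      vertex 0.0 0.0 0.0
      vertex 13.7 0.0 9.4
      vertex 0.0 0.0 9.4
    endloop
  endfacet
  facet normal 0.0000 1.0000 0.0000
    outer loop
      vertex 13.7 18.3 9.4
      vertex 13.7 18.3 0.0
      vertex 0.0 18.3 0.0
    endloop
  endfacet
  facet normal 0.0000 1.0000 0.0000
    outer loop
      vertex 0.0 18.3 9.4
      vertex 13.7 18.3 9.4
      vertex 0.0 18.3 0.0
    endloop
  endfacet
  facet normal -1.0000 0.0000 0.0000
    outer loop
      vertex 0.0 18.3 9.4
      vertex 0.0 18.3 0.0
      vertex 0.0 0.0 0.0
    endloop
  endfacet
  facet normal -1.0000 0.0000 0.0000
    outer loop
      vertex 0.0 0.0 9.4
      vertex 0.0 18.3 9.4
      vertex 0.0 0.0 0.0
    endloop
  endfacet
  facet normal 1.0000 0.0000 0.0000
    outer loop
      vertex 13.7 0.0 0.0
      vertex 13.7 18.3 0.0
      vertex 13.7 18.3 9.4
    endloop
  endfacet
  facet normal 1.0000 0.0000 0.0000
    outer loop
      vertex 13.7 0.0 0.0
      vertex 13.7 18.3 9.4
      vertex 13.7 0.0 9.4
    endloop
  endfacet
endsolid part

The G0 Z moves step by Δz≈1.2 mm. Every layer's G1 loop is the same polygon, so the solid is a straight extrusion of it from z=0 to z≈9.4. Closing with flat bottom and top caps and triangulating gives 12 facets — a rectangular box, roughly 13.7 × 18.3 mm footprint and 9.4 mm tall.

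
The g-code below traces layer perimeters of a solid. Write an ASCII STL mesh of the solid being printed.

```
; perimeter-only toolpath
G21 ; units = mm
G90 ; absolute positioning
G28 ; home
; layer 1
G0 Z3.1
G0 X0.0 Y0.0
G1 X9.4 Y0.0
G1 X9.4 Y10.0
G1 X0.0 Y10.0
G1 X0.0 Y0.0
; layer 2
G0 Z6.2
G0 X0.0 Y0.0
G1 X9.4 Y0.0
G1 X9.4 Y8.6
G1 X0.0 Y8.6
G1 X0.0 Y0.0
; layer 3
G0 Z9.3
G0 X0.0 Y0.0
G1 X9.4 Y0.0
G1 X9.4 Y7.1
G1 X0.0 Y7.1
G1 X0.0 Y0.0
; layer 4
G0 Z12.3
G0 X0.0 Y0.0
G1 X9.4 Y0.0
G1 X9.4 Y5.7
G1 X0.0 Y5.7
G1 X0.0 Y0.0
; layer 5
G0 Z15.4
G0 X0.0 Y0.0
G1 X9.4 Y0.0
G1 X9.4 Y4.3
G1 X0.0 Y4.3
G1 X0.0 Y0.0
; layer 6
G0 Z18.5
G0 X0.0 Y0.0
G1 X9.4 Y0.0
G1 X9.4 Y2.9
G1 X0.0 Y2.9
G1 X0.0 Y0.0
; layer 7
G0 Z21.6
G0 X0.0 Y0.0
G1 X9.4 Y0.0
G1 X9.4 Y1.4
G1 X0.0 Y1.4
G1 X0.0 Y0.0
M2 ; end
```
solid part
  facet normal 0.0000 0.0000 -1.0000
    outer loop
      vertex 9.4 11.4 0.0
      vertex 9.4 0.0 0.0
      vertex 0.0 0.0 0.0
    endloop
  endfacet
  facet normal 0.0000 0.0000 -1.0000
    outer loop
      vertex 0.0 11.4 0.0
      vertex 9.4 11.4 0.0
      vertex 0.0 0.0 0.0
    endloop
  endfacet
  facet normal 0.0000 -1.0000 0.0000
    outer loop
      vertex 0.0 0.0 0.0
      vertex 9.4 0.0 0.0
      vertex 9.4 0.0 24.7
    endloop
  endfacet
  facet normal 0.0000 -1.0000 0.0000
    outer loop
      vertex 0.0 0.0 0.0
      vertex 9.4 0.0 24.7
      vertex 0.0 0.0 24.7
    endloop
  endfacet
  facet normal 0.0000 0.9080 0.4191
    outer loop
      vertex 0.0 0.0 24.7
      vertex 9.4 0.0 24.7
      vertex 9.4 11.4 0.0
    endloop
  endfacet
  facet normal 0.0000 0.9080 0.4191
    outer loop
      vertex 0.0 0.0 24.7
      vertex 9.4 11.4 0.0
      vertex 0.0 11.4 0.0
    endloop
  endfacet
  facet normal -1.0000 0.0000 0.0000
    outer loop
      vertex 0.0 0.0 24.7
      vertex 0.0 11.4 0.0
      vertex 0.0 0.0 0.0
    endloop
  endfacet
  facet normal 1.0000 0.0000 0.0000
    outer loop
      vertex 9.4 0.0 0.0
      vertex 9.4 11.4 0.0
      vertex 9.4 0.0 24.7
    endloop
  endfacet
endsolid part

The G0 Z moves step by Δz≈3.1 mm. The G1 loops shrink linearly with z, so the solid tapers from its base footprint up to z≈24.7. Closing with a flat bottom cap and the tapered top and triangulating gives 8 facets — a wedge (ramp): 9.4 × 11.4 mm base, rising to 24.7 mm along the y=0 edge and sloping linearly to z=0 at y=11.4.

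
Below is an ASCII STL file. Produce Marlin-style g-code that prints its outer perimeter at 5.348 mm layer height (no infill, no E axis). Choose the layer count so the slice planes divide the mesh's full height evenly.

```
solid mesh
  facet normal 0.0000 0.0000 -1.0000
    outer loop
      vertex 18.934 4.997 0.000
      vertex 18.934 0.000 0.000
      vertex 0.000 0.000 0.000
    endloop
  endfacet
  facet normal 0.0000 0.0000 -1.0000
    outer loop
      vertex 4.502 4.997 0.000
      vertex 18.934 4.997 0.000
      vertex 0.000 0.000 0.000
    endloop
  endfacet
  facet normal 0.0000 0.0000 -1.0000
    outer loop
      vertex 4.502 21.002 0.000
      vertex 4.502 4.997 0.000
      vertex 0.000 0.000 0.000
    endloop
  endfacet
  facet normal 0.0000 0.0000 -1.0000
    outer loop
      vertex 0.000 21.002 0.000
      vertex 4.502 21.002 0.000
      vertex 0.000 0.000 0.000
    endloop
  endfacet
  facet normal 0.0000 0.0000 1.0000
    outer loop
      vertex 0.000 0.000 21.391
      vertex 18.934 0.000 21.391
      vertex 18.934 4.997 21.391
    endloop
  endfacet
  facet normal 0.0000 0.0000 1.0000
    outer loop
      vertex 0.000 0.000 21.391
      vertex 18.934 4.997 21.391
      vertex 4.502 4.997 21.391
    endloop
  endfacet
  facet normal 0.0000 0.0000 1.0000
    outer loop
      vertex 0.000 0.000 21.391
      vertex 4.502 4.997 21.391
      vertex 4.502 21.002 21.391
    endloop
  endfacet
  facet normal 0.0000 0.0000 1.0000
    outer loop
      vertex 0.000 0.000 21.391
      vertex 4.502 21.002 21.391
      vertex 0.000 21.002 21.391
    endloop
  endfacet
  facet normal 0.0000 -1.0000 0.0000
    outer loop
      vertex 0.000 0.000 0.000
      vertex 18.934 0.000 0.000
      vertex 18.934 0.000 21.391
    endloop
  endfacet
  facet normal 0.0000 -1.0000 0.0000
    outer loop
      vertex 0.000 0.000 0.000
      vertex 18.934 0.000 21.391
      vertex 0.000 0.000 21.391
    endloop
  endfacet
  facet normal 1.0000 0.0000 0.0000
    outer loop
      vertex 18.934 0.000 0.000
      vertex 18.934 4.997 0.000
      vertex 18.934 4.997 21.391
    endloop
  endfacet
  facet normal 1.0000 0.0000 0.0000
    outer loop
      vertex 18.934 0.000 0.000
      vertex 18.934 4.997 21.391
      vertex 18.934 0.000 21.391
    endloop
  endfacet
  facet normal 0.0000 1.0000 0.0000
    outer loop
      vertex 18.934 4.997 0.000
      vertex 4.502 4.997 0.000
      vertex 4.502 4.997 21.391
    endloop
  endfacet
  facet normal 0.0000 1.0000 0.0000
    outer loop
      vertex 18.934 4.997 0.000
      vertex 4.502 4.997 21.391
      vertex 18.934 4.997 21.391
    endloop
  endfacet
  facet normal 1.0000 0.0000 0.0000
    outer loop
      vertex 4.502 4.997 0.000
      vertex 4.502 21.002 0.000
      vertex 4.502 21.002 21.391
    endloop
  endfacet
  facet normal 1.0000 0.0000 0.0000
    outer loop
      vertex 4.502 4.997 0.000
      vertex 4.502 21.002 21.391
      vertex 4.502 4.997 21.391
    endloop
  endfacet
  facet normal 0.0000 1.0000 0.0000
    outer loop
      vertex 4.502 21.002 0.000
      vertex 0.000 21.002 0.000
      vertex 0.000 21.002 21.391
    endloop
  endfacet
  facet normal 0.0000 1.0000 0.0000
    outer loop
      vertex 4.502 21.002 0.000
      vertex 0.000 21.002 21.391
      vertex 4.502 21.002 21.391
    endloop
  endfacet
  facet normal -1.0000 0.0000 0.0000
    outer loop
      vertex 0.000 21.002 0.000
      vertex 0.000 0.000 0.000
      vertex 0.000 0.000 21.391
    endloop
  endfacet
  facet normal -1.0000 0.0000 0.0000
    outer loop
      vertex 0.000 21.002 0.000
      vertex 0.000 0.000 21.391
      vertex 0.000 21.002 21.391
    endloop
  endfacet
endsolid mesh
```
; perimeter-only toolpath
G21 ; units = mm
G90 ; absolute positioning
G28 ; home
; layer 1
G0 Z5.348
G0 X0.000 Y0.000
G1 X18.934 Y0.000
G1 X18.934 Y4.997
G1 X4.502 Y4.997
G1 X4.502 Y21.002
G1 X0.000 Y21.002
G1 X0.000 Y0.000
; layer 2
G0 Z10.695
G0 X0.000 Y0.000
G1 X18.934 Y0.000
G1 X18.934 Y4.997
G1 X4.502 Y4.997
G1 X4.502 Y21.002
G1 X0.000 Y21.002
G1 X0.000 Y0.000
; layer 3
G0 Z16.043
G0 X0.000 Y0.000
G1 X18.934 Y0.000
G1 X18.934 Y4.997
G1 X4.502 Y4.997
G1 X4.502 Y21.002
G1 X0.000 Y21.002
G1 X0.000 Y0.000
; layer 4
G0 Z21.391
G0 X0.000 Y0.000
G1 X18.934 Y0.000
G1 X18.934 Y4.997
G1 X4.502 Y4.997
G1 X4.502 Y21.002
G1 X0.000 Y21.002
G1 X0.000 Y0.000
M2 ; end

The solid is an L-shaped prism: outer 18.9 × 21 mm, arm thicknesses ≈ 5 mm (horizontal) and 4.5 mm (vertical), extruded 21.4 mm in z. Slicing at Δz = 5.348 mm — 4 equal slices spanning the solid's height, so layer i sits at z = i·h/4 — gives 4 non-empty perimeters. Each is a 6-segment closed polygon; G0 lifts to the layer z and rapids to the start vertex, then G1 traces the edges.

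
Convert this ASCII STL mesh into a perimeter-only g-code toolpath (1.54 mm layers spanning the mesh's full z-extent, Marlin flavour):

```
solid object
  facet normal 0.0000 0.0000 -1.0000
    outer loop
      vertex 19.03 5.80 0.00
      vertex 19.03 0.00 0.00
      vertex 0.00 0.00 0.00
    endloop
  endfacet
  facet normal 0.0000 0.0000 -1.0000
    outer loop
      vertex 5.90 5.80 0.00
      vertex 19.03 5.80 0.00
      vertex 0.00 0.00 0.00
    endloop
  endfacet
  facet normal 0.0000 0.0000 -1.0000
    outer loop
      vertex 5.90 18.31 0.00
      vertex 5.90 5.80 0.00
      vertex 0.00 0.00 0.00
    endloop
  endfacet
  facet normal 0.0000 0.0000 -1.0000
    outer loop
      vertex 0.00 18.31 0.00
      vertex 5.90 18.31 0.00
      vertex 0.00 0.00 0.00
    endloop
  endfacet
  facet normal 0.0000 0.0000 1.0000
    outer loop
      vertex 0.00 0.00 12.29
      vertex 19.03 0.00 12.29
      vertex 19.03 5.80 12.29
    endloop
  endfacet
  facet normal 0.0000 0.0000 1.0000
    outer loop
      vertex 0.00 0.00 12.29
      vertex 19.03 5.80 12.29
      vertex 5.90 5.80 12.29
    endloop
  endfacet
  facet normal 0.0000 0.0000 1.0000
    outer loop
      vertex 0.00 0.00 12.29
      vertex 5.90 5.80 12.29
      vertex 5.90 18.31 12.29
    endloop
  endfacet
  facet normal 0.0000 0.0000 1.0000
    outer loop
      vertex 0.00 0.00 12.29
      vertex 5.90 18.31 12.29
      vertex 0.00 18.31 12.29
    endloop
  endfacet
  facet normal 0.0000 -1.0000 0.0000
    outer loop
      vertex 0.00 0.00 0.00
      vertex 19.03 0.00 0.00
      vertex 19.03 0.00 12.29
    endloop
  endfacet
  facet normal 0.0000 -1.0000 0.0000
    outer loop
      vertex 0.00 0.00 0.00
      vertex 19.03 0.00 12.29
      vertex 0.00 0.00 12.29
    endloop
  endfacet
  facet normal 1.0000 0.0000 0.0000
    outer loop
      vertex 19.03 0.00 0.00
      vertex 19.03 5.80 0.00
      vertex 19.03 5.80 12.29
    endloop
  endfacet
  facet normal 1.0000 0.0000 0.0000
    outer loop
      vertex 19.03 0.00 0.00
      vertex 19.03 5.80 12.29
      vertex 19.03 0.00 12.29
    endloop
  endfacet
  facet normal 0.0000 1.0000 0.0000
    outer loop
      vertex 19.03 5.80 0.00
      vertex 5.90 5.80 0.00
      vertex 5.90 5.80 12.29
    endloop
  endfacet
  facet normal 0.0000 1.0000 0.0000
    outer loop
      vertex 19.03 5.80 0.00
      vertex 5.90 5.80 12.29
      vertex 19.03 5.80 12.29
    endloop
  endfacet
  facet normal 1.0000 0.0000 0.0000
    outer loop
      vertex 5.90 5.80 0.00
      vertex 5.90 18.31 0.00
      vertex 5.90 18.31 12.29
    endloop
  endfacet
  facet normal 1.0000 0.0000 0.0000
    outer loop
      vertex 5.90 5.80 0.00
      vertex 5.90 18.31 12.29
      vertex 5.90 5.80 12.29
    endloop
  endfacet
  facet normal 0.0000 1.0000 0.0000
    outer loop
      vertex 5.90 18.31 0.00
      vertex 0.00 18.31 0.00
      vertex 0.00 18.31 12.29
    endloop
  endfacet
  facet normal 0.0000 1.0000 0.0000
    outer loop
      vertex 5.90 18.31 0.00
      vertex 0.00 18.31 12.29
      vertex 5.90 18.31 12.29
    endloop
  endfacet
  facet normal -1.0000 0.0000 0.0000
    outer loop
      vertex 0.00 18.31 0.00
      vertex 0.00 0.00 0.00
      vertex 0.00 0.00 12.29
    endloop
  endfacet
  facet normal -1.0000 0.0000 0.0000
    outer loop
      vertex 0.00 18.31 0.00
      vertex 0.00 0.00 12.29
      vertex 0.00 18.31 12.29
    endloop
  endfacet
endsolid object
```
; perimeter-only toolpath
G21 ; units = mm
G90 ; absolute positioning
G28 ; home
; layer 1
G0 Z1.54
G0 X0.00 Y0.00
G1 X19.03 Y0.00
G1 X19.03 Y5.80
G1 X5.90 Y5.80
G1 X5.90 Y18.31
G1 X0.00 Y18.31
G1 X0.00 Y0.00
; layer 2
G0 Z3.07
G0 X0.00 Y0.00
G1 X19.03 Y0.00
G1 X19.03 Y5.80
G1 X5.90 Y5.80
G1 X5.90 Y18.31
G1 X0.00 Y18.31
G1 X0.00 Y0.00
; layer 3
G0 Z4.61
G0 X0.00 Y0.00
G1 X19.03 Y0.00
G1 X19.03 Y5.80
G1 X5.90 Y5.80
G1 X5.90 Y18.31
G1 X0.00 Y18.31
G1 X0.00 Y0.00
; layer 4
G0 Z6.14
G0 X0.00 Y0.00
G1 X19.03 Y0.00
G1 X19.03 Y5.80
G1 X5.90 Y5.80
G1 X5.90 Y18.31
G1 X0.00 Y18.31
G1 X0.00 Y0.00
; layer 5
G0 Z7.68
G0 X0.00 Y0.00
G1 X19.03 Y0.00
G1 X19.03 Y5.80
G1 X5.90 Y5.80
G1 X5.90 Y18.31
G1 X0.00 Y18.31
G1 X0.00 Y0.00
; layer 6
G0 Z9.22
G0 X0.00 Y0.00
G1 X19.03 Y0.00
G1 X19.03 Y5.80
G1 X5.90 Y5.80
G1 X5.90 Y18.31
G1 X0.00 Y18.31
G1 X0.00 Y0.00
; layer 7
G0 Z10.75
G0 X0.00 Y0.00
G1 X19.03 Y0.00
G1 X19.03 Y5.80
G1 X5.90 Y5.80
G1 X5.90 Y18.31
G1 X0.00 Y18.31
G1 X0.00 Y0.00
; layer 8
G0 Z12.29
G0 X0.00 Y0.00
G1 X19.03 Y0.00
G1 X19.03 Y5.80
G1 X5.90 Y5.80
G1 X5.90 Y18.31
G1 X0.00 Y18.31
G1 X0.00 Y0.00
M2 ; end

The solid is an L-shaped prism: outer 19 × 18.3 mm, arm thicknesses ≈ 5.8 mm (horizontal) and 5.9 mm (vertical), extruded 12.3 mm in z. Slicing at Δz = 1.54 mm — 8 equal slices spanning the solid's height, so layer i sits at z = i·h/8 — gives 8 non-empty perimeters. Each is a 6-segment closed polygon; G0 lifts to the layer z and rapids to the start vertex, then G1 traces the edges.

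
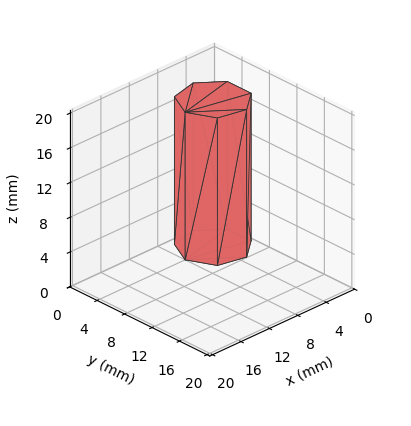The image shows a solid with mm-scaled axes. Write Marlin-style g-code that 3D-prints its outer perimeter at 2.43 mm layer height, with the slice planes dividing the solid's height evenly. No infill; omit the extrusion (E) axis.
Reading the render: the shape is a regular 7-sided prism (a cylinder approximated with 7 flat sides), circumscribed radius ≈ 4 mm, height ≈ 17 mm (dimensions read to the nearest mm from the axis ticks). For the g-code, the solid's height is divided into equal slices at the stated Δz and each level perimeter traced with G1 moves after a G0 lift.

; perimeter-only toolpath
G21 ; units = mm
G90 ; absolute positioning
G28 ; home
; layer 1
G0 Z2.43
G0 X8.00 Y4.00
G1 X6.49 Y7.13
G1 X3.11 Y7.90
G1 X0.40 Y5.74
G1 X0.40 Y2.26
G1 X3.11 Y0.10
G1 X6.49 Y0.87
G1 X8.00 Y4.00
; layer 2
G0 Z4.86
G0 X8.00 Y4.00
G1 X6.49 Y7.13
G1 X3.11 Y7.90
G1 X0.40 Y5.74
G1 X0.40 Y2.26
G1 X3.11 Y0.10
G1 X6.49 Y0.87
G1 X8.00 Y4.00
; layer 3
G0 Z7.29
G0 X8.00 Y4.00
G1 X6.49 Y7.13
G1 X3.11 Y7.90
G1 X0.40 Y5.74
G1 X0.40 Y2.26
G1 X3.11 Y0.10
G1 X6.49 Y0.87
G1 X8.00 Y4.00
; layer 4
G0 Z9.71
G0 X8.00 Y4.00
G1 X6.49 Y7.13
G1 X3.11 Y7.90
G1 X0.40 Y5.74
G1 X0.40 Y2.26
G1 X3.11 Y0.10
G1 X6.49 Y0.87
G1 X8.00 Y4.00
; layer 5
G0 Z12.14
G0 X8.00 Y4.00
G1 X6.49 Y7.13
G1 X3.11 Y7.90
G1 X0.40 Y5.74
G1 X0.40 Y2.26
G1 X3.11 Y0.10
G1 X6.49 Y0.87
G1 X8.00 Y4.00
; layer 6
G0 Z14.57
G0 X8.00 Y4.00
G1 X6.49 Y7.13
G1 X3.11 Y7.90
G1 X0.40 Y5.74
G1 X0.40 Y2.26
G1 X3.11 Y0.10
G1 X6.49 Y0.87
G1 X8.00 Y4.00
; layer 7
G0 Z17.00
G0 X8.00 Y4.00
G1 X6.49 Y7.13
G1 X3.11 Y7.90
G1 X0.40 Y5.74
G1 X0.40 Y2.26
G1 X3.11 Y0.10
G1 X6.49 Y0.87
G1 X8.00 Y4.00
M2 ; end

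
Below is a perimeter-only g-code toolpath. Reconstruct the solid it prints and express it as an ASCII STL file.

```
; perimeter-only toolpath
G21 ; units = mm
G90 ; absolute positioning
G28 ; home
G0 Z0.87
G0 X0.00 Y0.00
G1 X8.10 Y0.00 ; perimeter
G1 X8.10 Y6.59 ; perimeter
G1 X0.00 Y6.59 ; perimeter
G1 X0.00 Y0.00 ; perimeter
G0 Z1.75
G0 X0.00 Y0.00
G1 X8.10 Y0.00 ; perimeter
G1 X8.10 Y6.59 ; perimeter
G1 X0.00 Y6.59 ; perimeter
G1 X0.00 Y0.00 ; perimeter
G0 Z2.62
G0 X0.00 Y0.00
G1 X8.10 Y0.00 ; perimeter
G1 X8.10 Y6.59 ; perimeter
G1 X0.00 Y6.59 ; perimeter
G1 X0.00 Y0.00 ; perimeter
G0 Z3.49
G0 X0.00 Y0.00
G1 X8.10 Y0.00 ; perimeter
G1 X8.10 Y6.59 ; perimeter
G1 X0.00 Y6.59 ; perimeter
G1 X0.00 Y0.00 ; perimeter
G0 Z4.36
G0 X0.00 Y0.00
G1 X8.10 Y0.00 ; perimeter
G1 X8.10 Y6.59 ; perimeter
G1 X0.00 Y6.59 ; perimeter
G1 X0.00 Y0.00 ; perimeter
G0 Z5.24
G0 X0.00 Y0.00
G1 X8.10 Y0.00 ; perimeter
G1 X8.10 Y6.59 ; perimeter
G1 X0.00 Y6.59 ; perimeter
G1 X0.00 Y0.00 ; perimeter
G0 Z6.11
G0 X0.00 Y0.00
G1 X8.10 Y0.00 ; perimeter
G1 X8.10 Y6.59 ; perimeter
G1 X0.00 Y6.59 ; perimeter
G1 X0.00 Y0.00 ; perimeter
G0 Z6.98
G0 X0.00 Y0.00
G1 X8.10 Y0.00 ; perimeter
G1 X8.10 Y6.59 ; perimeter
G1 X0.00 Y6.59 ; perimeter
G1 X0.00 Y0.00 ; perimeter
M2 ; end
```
solid part
  facet normal 0.0000 0.0000 -1.0000
    outer loop
      vertex 8.10 6.59 0.00
      vertex 8.10 0.00 0.00
      vertex 0.00 0.00 0.00
    endloop
  endfacet
  facet normal 0.0000 0.0000 -1.0000
    outer loop
      vertex 0.00 6.59 0.00
      vertex 8.10 6.59 0.00
      vertex 0.00 0.00 0.00
    endloop
  endfacet
  facet normal 0.0000 0.0000 1.0000
    outer loop
      vertex 0.00 0.00 6.98
      vertex 8.10 0.00 6.98
      vertex 8.10 6.59 6.98
    endloop
  endfacet
  facet normal 0.0000 0.0000 1.0000
    outer loop
      vertex 0.00 0.00 6.98
      vertex 8.10 6.59 6.98
      vertex 0.00 6.59 6.98
    endloop
  endfacet
  facet normal 0.0000 -1.0000 0.0000
    outer loop
      vertex 0.00 0.00 0.00
      vertex 8.10 0.00 0.00
      vertex 8.10 0.00 6.98
    endloop
  endfacet
  facet normal 0.0000 -1.0000 0.0000
    outer loop
      vertex 0.00 0.00 0.00
      vertex 8.10 0.00 6.98
      vertex 0.00 0.00 6.98
    endloop
  endfacet
  facet normal 0.0000 1.0000 0.0000
    outer loop
      vertex 8.10 6.59 6.98
      vertex 8.10 6.59 0.00
      vertex 0.00 6.59 0.00
    endloop
  endfacet
  facet normal 0.0000 1.0000 0.0000
    outer loop
      vertex 0.00 6.59 6.98
      vertex 8.10 6.59 6.98
      vertex 0.00 6.59 0.00
    endloop
  endfacet
  facet normal -1.0000 0.0000 0.0000
    outer loop
      vertex 0.00 6.59 6.98
      vertex 0.00 6.59 0.00
      vertex 0.00 0.00 0.00
    endloop
  endfacet
  facet normal -1.0000 0.0000 0.0000
    outer loop
      vertex 0.00 0.00 6.98
      vertex 0.00 6.59 6.98
      vertex 0.00 0.00 0.00
    endloop
  endfacet
  facet normal 1.0000 0.0000 0.0000
    outer loop
      vertex 8.10 0.00 0.00
      vertex 8.10 6.59 0.00
      vertex 8.10 6.59 6.98
    endloop
  endfacet
  facet normal 1.0000 0.0000 0.0000
    outer loop
      vertex 8.10 0.00 0.00
      vertex 8.10 6.59 6.98
      vertex 8.10 0.00 6.98
    endloop
  endfacet
endsolid part

The G0 Z moves step by Δz≈0.87 mm. Every layer's G1 loop is the same polygon, so the solid is a straight extrusion of it from z=0 to z≈6.98. Closing with flat bottom and top caps and triangulating gives 12 facets — a rectangular box, roughly 8.1 × 6.59 mm footprint and 6.98 mm tall.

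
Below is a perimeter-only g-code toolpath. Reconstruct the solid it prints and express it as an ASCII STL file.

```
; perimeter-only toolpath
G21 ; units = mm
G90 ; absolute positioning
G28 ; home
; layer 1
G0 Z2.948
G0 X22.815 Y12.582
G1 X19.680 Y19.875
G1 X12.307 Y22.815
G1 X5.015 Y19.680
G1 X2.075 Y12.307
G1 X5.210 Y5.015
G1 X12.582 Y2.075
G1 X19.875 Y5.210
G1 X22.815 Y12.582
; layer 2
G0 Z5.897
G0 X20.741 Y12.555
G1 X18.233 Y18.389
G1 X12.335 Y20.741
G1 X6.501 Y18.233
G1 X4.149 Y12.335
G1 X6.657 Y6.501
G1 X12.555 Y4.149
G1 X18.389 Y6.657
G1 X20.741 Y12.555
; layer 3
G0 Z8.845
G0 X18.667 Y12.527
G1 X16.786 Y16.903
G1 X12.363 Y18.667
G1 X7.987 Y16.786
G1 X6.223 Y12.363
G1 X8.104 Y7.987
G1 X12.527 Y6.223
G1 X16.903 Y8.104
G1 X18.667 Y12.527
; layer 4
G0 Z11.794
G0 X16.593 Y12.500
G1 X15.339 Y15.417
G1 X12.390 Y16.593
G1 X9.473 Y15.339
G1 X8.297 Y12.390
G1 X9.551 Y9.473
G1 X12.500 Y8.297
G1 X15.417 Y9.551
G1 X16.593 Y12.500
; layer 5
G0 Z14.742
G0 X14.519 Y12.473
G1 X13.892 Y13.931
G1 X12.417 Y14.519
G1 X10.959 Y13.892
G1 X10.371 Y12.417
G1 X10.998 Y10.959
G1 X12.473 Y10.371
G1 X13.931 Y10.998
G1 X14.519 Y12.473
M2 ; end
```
solid part
  facet normal 0.0000 0.0000 -1.0000
    outer loop
      vertex 12.280 24.889 0.000
      vertex 21.127 21.361 0.000
      vertex 24.889 12.610 0.000
    endloop
  endfacet
  facet normal 0.0000 0.0000 -1.0000
    outer loop
      vertex 3.529 21.127 0.000
      vertex 12.280 24.889 0.000
      vertex 24.889 12.610 0.000
    endloop
  endfacet
  facet normal 0.0000 0.0000 -1.0000
    outer loop
      vertex 0.001 12.280 0.000
      vertex 3.529 21.127 0.000
      vertex 24.889 12.610 0.000
    endloop
  endfacet
  facet normal 0.0000 0.0000 -1.0000
    outer loop
      vertex 3.763 3.529 0.000
      vertex 0.001 12.280 0.000
      vertex 24.889 12.610 0.000
    endloop
  endfacet
  facet normal 0.0000 0.0000 -1.0000
    outer loop
      vertex 12.610 0.001 0.000
      vertex 3.763 3.529 0.000
      vertex 24.889 12.610 0.000
    endloop
  endfacet
  facet normal 0.0000 0.0000 -1.0000
    outer loop
      vertex 21.361 3.763 0.000
      vertex 12.610 0.001 0.000
      vertex 24.889 12.610 0.000
    endloop
  endfacet
  facet normal 0.7703 0.3312 0.5449
    outer loop
      vertex 24.889 12.610 0.000
      vertex 21.127 21.361 0.000
      vertex 12.445 12.445 17.691
    endloop
  endfacet
  facet normal 0.3106 0.7788 0.5449
    outer loop
      vertex 21.127 21.361 0.000
      vertex 12.280 24.889 0.000
      vertex 12.445 12.445 17.691
    endloop
  endfacet
  facet normal -0.3312 0.7703 0.5449
    outer loop
      vertex 12.280 24.889 0.000
      vertex 3.529 21.127 0.000
      vertex 12.445 12.445 17.691
    endloop
  endfacet
  facet normal -0.7788 0.3106 0.5449
    outer loop
      vertex 3.529 21.127 0.000
      vertex 0.001 12.280 0.000
      vertex 12.445 12.445 17.691
    endloop
  endfacet
  facet normal -0.7703 -0.3312 0.5449
    outer loop
      vertex 0.001 12.280 0.000
      vertex 3.763 3.529 0.000
      vertex 12.445 12.445 17.691
    endloop
  endfacet
  facet normal -0.3106 -0.7788 0.5449
    outer loop
      vertex 3.763 3.529 0.000
      vertex 12.610 0.001 0.000
      vertex 12.445 12.445 17.691
    endloop
  endfacet
  facet normal 0.3312 -0.7703 0.5449
    outer loop
      vertex 12.610 0.001 0.000
      vertex 21.361 3.763 0.000
      vertex 12.445 12.445 17.691
    endloop
  endfacet
  facet normal 0.7788 -0.3106 0.5449
    outer loop
      vertex 21.361 3.763 0.000
      vertex 24.889 12.610 0.000
      vertex 12.445 12.445 17.691
    endloop
  endfacet
endsolid part

The G0 Z moves step by Δz≈2.948 mm. The G1 loops shrink linearly with z, so the solid tapers from its base footprint up to z≈17.7. Closing with a flat bottom cap and the tapered top and triangulating gives 14 facets — a regular 8-sided pyramid, base circumscribed radius ≈ 12.4 mm, apex at z ≈ 17.7 mm.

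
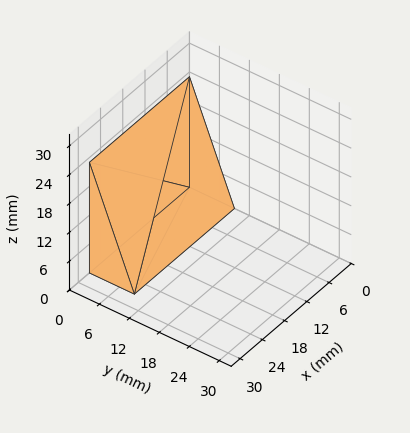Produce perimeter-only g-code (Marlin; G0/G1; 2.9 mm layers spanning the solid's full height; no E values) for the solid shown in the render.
Reading the render: the shape is a wedge (ramp): 27 × 9 mm base, rising to 23 mm along the y=0 edge and sloping linearly to z=0 at y=9 (dimensions read to the nearest mm from the axis ticks). For the g-code, the solid's height is divided into equal slices at the stated Δz and each level perimeter traced with G1 moves after a G0 lift.

; perimeter-only toolpath
G21 ; units = mm
G90 ; absolute positioning
G28 ; home
; layer 1
G0 Z2.9
G0 X0.0 Y0.0
G1 X27.0 Y0.0
G1 X27.0 Y7.9
G1 X0.0 Y7.9
G1 X0.0 Y0.0
; layer 2
G0 Z5.8
G0 X0.0 Y0.0
G1 X27.0 Y0.0
G1 X27.0 Y6.8
G1 X0.0 Y6.8
G1 X0.0 Y0.0
; layer 3
G0 Z8.6
G0 X0.0 Y0.0
G1 X27.0 Y0.0
G1 X27.0 Y5.6
G1 X0.0 Y5.6
G1 X0.0 Y0.0
; layer 4
G0 Z11.5
G0 X0.0 Y0.0
G1 X27.0 Y0.0
G1 X27.0 Y4.5
G1 X0.0 Y4.5
G1 X0.0 Y0.0
; layer 5
G0 Z14.4
G0 X0.0 Y0.0
G1 X27.0 Y0.0
G1 X27.0 Y3.4
G1 X0.0 Y3.4
G1 X0.0 Y0.0
; layer 6
G0 Z17.2
G0 X0.0 Y0.0
G1 X27.0 Y0.0
G1 X27.0 Y2.2
G1 X0.0 Y2.2
G1 X0.0 Y0.0
; layer 7
G0 Z20.1
G0 X0.0 Y0.0
G1 X27.0 Y0.0
G1 X27.0 Y1.1
G1 X0.0 Y1.1
G1 X0.0 Y0.0
M2 ; end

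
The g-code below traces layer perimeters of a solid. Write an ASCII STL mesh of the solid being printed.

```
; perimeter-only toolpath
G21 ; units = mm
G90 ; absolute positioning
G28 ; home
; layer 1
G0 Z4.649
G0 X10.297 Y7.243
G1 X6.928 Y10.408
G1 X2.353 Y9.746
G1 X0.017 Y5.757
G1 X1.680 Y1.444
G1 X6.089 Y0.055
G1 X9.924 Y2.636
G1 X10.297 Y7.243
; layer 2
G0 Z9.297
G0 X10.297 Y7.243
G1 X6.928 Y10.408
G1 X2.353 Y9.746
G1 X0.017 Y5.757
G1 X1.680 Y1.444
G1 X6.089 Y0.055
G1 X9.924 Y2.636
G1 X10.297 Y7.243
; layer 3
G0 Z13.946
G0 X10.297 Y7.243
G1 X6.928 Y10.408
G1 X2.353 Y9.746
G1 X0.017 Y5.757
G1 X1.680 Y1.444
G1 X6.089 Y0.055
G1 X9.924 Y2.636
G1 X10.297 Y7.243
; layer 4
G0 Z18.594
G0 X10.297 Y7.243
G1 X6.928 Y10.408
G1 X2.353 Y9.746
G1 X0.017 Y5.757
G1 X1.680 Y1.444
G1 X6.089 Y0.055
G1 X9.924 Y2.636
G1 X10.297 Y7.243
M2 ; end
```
solid part
  facet normal 0.0000 0.0000 -1.0000
    outer loop
      vertex 2.353 9.746 0.000
      vertex 6.928 10.408 0.000
      vertex 10.297 7.243 0.000
    endloop
  endfacet
  facet normal 0.0000 0.0000 -1.0000
    outer loop
      vertex 0.017 5.757 0.000
      vertex 2.353 9.746 0.000
      vertex 10.297 7.243 0.000
    endloop
  endfacet
  facet normal 0.0000 0.0000 -1.0000
    outer loop
      vertex 1.680 1.444 0.000
      vertex 0.017 5.757 0.000
      vertex 10.297 7.243 0.000
    endloop
  endfacet
  facet normal 0.0000 0.0000 -1.0000
    outer loop
      vertex 6.089 0.055 0.000
      vertex 1.680 1.444 0.000
      vertex 10.297 7.243 0.000
    endloop
  endfacet
  facet normal 0.0000 0.0000 -1.0000
    outer loop
      vertex 9.924 2.636 0.000
      vertex 6.089 0.055 0.000
      vertex 10.297 7.243 0.000
    endloop
  endfacet
  facet normal 0.0000 0.0000 1.0000
    outer loop
      vertex 10.297 7.243 18.594
      vertex 6.928 10.408 18.594
      vertex 2.353 9.746 18.594
    endloop
  endfacet
  facet normal 0.0000 0.0000 1.0000
    outer loop
      vertex 10.297 7.243 18.594
      vertex 2.353 9.746 18.594
      vertex 0.017 5.757 18.594
    endloop
  endfacet
  facet normal 0.0000 0.0000 1.0000
    outer loop
      vertex 10.297 7.243 18.594
      vertex 0.017 5.757 18.594
      vertex 1.680 1.444 18.594
    endloop
  endfacet
  facet normal 0.0000 0.0000 1.0000
    outer loop
      vertex 10.297 7.243 18.594
      vertex 1.680 1.444 18.594
      vertex 6.089 0.055 18.594
    endloop
  endfacet
  facet normal 0.0000 0.0000 1.0000
    outer loop
      vertex 10.297 7.243 18.594
      vertex 6.089 0.055 18.594
      vertex 9.924 2.636 18.594
    endloop
  endfacet
  facet normal 0.6847 0.7288 0.0000
    outer loop
      vertex 10.297 7.243 0.000
      vertex 6.928 10.408 0.000
      vertex 6.928 10.408 18.594
    endloop
  endfacet
  facet normal 0.6847 0.7288 0.0000
    outer loop
      vertex 10.297 7.243 0.000
      vertex 6.928 10.408 18.594
      vertex 10.297 7.243 18.594
    endloop
  endfacet
  facet normal -0.1432 0.9897 0.0000
    outer loop
      vertex 6.928 10.408 0.000
      vertex 2.353 9.746 0.000
      vertex 2.353 9.746 18.594
    endloop
  endfacet
  facet normal -0.1432 0.9897 0.0000
    outer loop
      vertex 6.928 10.408 0.000
      vertex 2.353 9.746 18.594
      vertex 6.928 10.408 18.594
    endloop
  endfacet
  facet normal -0.8629 0.5053 0.0000
    outer loop
      vertex 2.353 9.746 0.000
      vertex 0.017 5.757 0.000
      vertex 0.017 5.757 18.594
    endloop
  endfacet
  facet normal -0.8629 0.5053 0.0000
    outer loop
      vertex 2.353 9.746 0.000
      vertex 0.017 5.757 18.594
      vertex 2.353 9.746 18.594
    endloop
  endfacet
  facet normal -0.9330 -0.3598 0.0000
    outer loop
      vertex 0.017 5.757 0.000
      vertex 1.680 1.444 0.000
      vertex 1.680 1.444 18.594
    endloop
  endfacet
  facet normal -0.9330 -0.3598 0.0000
    outer loop
      vertex 0.017 5.757 0.000
      vertex 1.680 1.444 18.594
      vertex 0.017 5.757 18.594
    endloop
  endfacet
  facet normal -0.3005 -0.9538 0.0000
    outer loop
      vertex 1.680 1.444 0.000
      vertex 6.089 0.055 0.000
      vertex 6.089 0.055 18.594
    endloop
  endfacet
  facet normal -0.3005 -0.9538 0.0000
    outer loop
      vertex 1.680 1.444 0.000
      vertex 6.089 0.055 18.594
      vertex 1.680 1.444 18.594
    endloop
  endfacet
  facet normal 0.5583 -0.8296 0.0000
    outer loop
      vertex 6.089 0.055 0.000
      vertex 9.924 2.636 0.000
      vertex 9.924 2.636 18.594
    endloop
  endfacet
  facet normal 0.5583 -0.8296 0.0000
    outer loop
      vertex 6.089 0.055 0.000
      vertex 9.924 2.636 18.594
      vertex 6.089 0.055 18.594
    endloop
  endfacet
  facet normal 0.9967 -0.0807 0.0000
    outer loop
      vertex 9.924 2.636 0.000
      vertex 10.297 7.243 0.000
      vertex 10.297 7.243 18.594
    endloop
  endfacet
  facet normal 0.9967 -0.0807 0.0000
    outer loop
      vertex 9.924 2.636 0.000
      vertex 10.297 7.243 18.594
      vertex 9.924 2.636 18.594
    endloop
  endfacet
endsolid part

The G0 Z moves step by Δz≈4.649 mm. Every layer's G1 loop is the same polygon, so the solid is a straight extrusion of it from z=0 to z≈18.6. Closing with flat bottom and top caps and triangulating gives 24 facets — a regular 7-sided prism (a cylinder approximated with 7 flat sides), circumscribed radius ≈ 5.33 mm, height ≈ 18.6 mm.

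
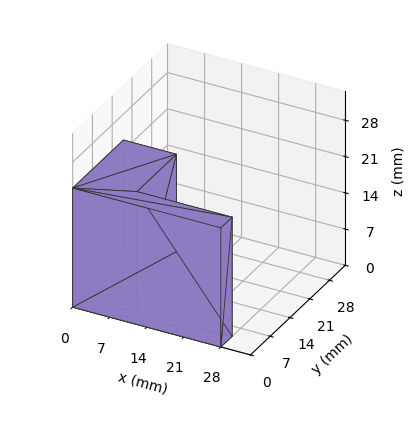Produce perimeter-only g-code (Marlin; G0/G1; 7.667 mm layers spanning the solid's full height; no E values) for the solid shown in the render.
Reading the render: the shape is an L-shaped prism: outer 28 × 18 mm, arm thicknesses ≈ 4 mm (horizontal) and 10 mm (vertical), extruded 23 mm in z (dimensions read to the nearest mm from the axis ticks). For the g-code, the solid's height is divided into equal slices at the stated Δz and each level perimeter traced with G1 moves after a G0 lift.

; perimeter-only toolpath
G21 ; units = mm
G90 ; absolute positioning
G28 ; home
; layer 1
G0 Z7.667
G0 X0.000 Y0.000
G1 X28.000 Y0.000
G1 X28.000 Y4.000
G1 X10.000 Y4.000
G1 X10.000 Y18.000
G1 X0.000 Y18.000
G1 X0.000 Y0.000
; layer 2
G0 Z15.333
G0 X0.000 Y0.000
G1 X28.000 Y0.000
G1 X28.000 Y4.000
G1 X10.000 Y4.000
G1 X10.000 Y18.000
G1 X0.000 Y18.000
G1 X0.000 Y0.000
; layer 3
G0 Z23.000
G0 X0.000 Y0.000
G1 X28.000 Y0.000
G1 X28.000 Y4.000
G1 X10.000 Y4.000
G1 X10.000 Y18.000
G1 X0.000 Y18.000
G1 X0.000 Y0.000
M2 ; end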